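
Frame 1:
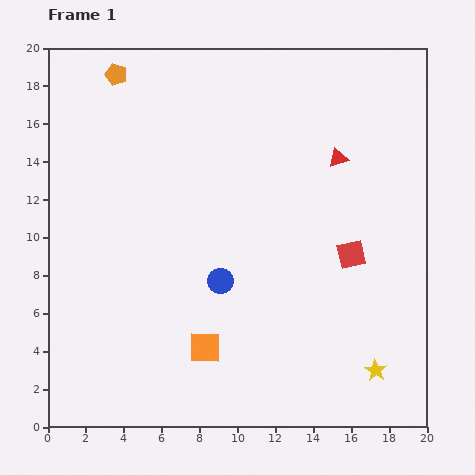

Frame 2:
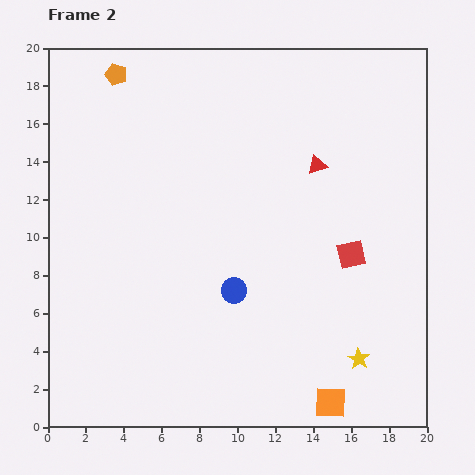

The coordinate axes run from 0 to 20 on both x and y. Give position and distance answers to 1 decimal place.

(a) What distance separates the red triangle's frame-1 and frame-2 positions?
1.2

The red triangle moved from (15.3, 14.2) to (14.2, 13.8), a distance of √(1.1² + 0.4²) ≈ 1.2.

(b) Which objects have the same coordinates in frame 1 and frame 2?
the red square, the orange pentagon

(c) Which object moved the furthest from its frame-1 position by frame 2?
the orange square

(moved 7.2; next 1.2)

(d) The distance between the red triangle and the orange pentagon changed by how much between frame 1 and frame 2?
-0.9

Distance in frame 1: 12.5. Distance in frame 2: 11.6.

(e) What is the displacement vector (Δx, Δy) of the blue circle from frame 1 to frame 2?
(0.7, -0.5)

The blue circle was at (9.1, 7.7) in frame 1 and (9.8, 7.2) in frame 2.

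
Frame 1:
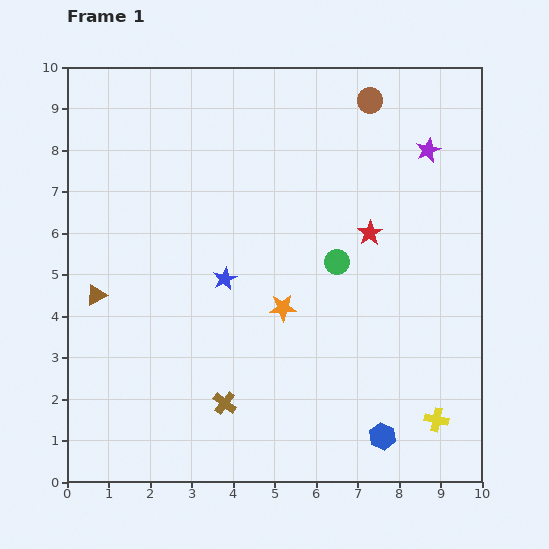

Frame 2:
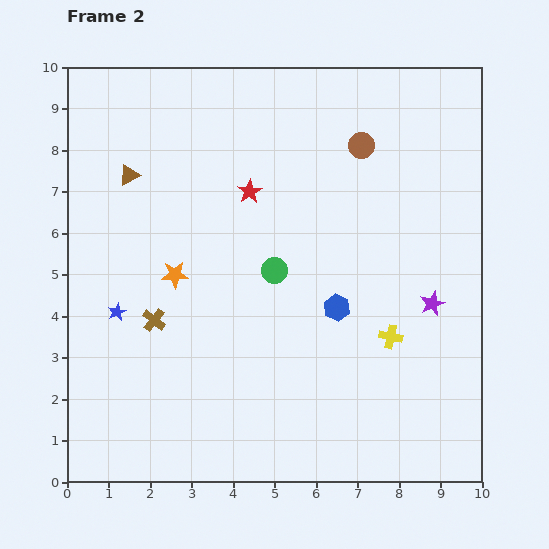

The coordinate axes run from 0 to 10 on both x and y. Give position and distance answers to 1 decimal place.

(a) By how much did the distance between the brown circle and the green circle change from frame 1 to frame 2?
-0.3

Distance in frame 1: 4.0. Distance in frame 2: 3.7.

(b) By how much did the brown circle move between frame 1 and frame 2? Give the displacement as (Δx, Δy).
(-0.2, -1.1)

The brown circle was at (7.3, 9.2) in frame 1 and (7.1, 8.1) in frame 2.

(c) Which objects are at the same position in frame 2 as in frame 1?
none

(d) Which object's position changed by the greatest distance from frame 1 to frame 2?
the purple star

(moved 3.7; next 3.3)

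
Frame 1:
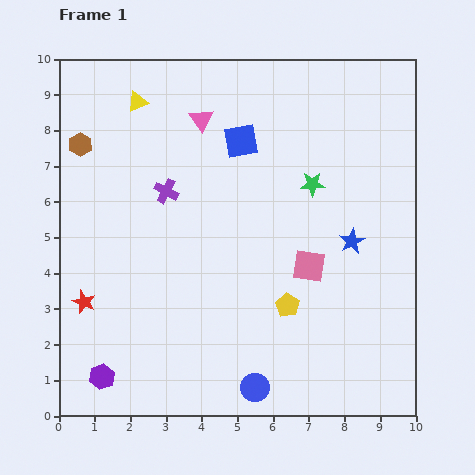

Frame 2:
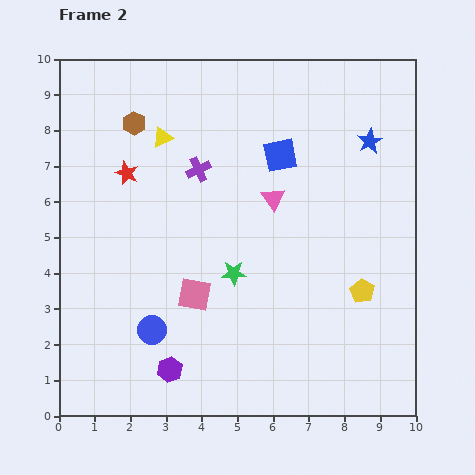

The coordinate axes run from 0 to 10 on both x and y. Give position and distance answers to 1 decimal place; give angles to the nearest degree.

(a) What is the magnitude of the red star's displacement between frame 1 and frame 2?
3.8

The red star moved from (0.7, 3.2) to (1.9, 6.8), a distance of √(1.2² + 3.6²) ≈ 3.8.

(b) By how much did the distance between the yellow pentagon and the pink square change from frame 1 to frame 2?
+3.4

Distance in frame 1: 1.3. Distance in frame 2: 4.7.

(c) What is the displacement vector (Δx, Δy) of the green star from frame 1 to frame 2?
(-2.2, -2.5)

The green star was at (7.1, 6.5) in frame 1 and (4.9, 4.0) in frame 2.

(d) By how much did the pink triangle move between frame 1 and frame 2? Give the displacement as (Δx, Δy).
(2.0, -2.2)

The pink triangle was at (4.0, 8.3) in frame 1 and (6.0, 6.1) in frame 2.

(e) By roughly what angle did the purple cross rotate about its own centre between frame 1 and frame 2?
39° clockwise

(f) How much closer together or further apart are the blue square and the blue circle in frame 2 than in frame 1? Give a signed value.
-0.8

Distance in frame 1: 6.9. Distance in frame 2: 6.1.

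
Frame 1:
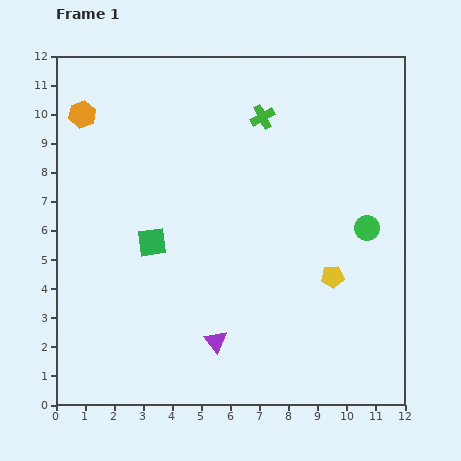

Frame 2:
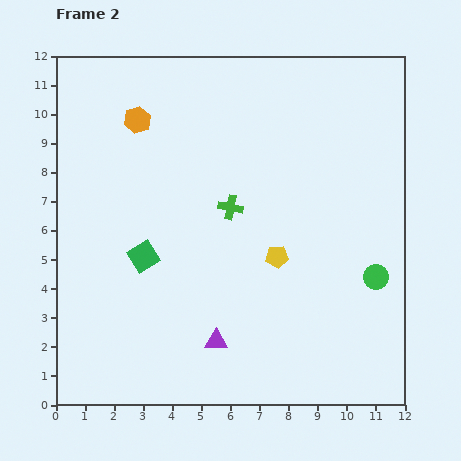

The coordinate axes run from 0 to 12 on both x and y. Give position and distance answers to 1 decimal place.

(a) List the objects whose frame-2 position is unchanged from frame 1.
the purple triangle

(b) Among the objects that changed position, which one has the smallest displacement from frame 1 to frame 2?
the green square

(moved 0.6)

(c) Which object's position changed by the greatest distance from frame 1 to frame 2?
the green cross

(moved 3.3; next 2.0)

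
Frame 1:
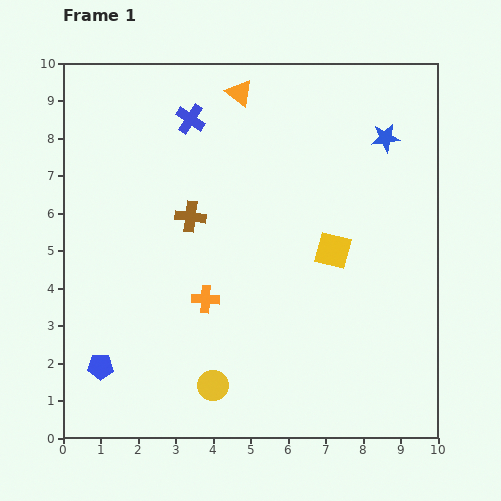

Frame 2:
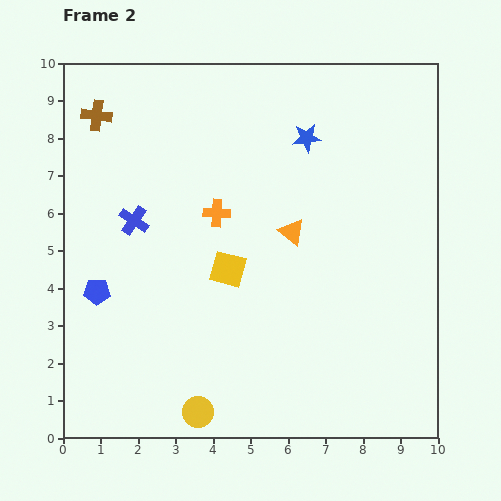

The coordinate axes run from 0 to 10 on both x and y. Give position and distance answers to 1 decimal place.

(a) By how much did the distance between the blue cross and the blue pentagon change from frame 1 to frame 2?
-4.9

Distance in frame 1: 7.0. Distance in frame 2: 2.1.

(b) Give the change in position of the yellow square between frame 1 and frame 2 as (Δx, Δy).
(-2.8, -0.5)

The yellow square was at (7.2, 5.0) in frame 1 and (4.4, 4.5) in frame 2.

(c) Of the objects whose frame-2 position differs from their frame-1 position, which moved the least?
the yellow circle

(moved 0.8)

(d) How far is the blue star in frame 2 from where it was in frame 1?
2.1

The blue star moved from (8.6, 8.0) to (6.5, 8.0), a distance of √(2.1² + 0.0²) ≈ 2.1.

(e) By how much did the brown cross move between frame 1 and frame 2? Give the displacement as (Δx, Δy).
(-2.5, 2.7)

The brown cross was at (3.4, 5.9) in frame 1 and (0.9, 8.6) in frame 2.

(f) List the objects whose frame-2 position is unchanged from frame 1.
none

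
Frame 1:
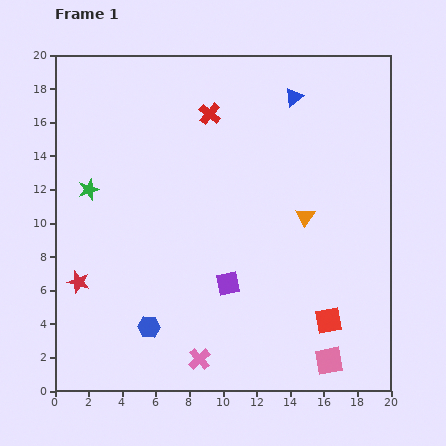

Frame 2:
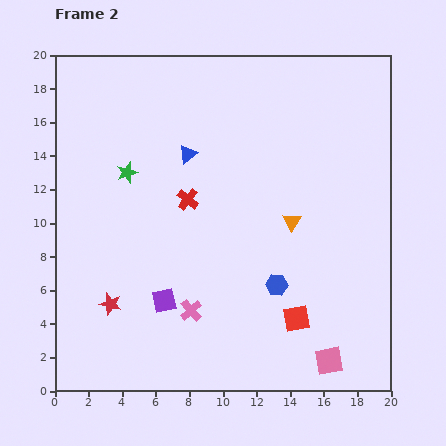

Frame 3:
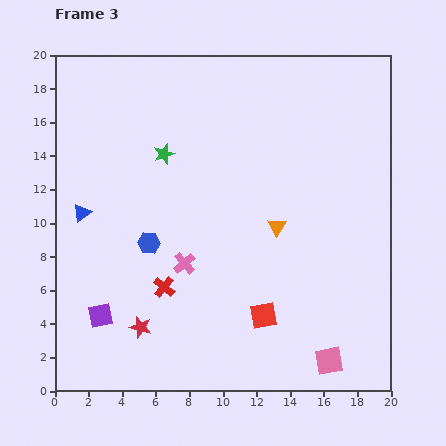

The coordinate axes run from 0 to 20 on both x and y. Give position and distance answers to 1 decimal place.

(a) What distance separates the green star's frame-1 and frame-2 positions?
2.5

The green star moved from (2.0, 12.0) to (4.3, 13.0), a distance of √(2.3² + 1.0²) ≈ 2.5.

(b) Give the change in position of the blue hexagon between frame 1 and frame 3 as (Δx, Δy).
(0.0, 5.0)

The blue hexagon was at (5.6, 3.8) in frame 1 and (5.6, 8.8) in frame 3.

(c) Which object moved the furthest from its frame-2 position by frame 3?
the blue hexagon

(moved 8.0; next 7.2)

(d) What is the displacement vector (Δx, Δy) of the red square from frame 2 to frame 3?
(-2.0, 0.2)

The red square was at (14.4, 4.3) in frame 2 and (12.4, 4.5) in frame 3.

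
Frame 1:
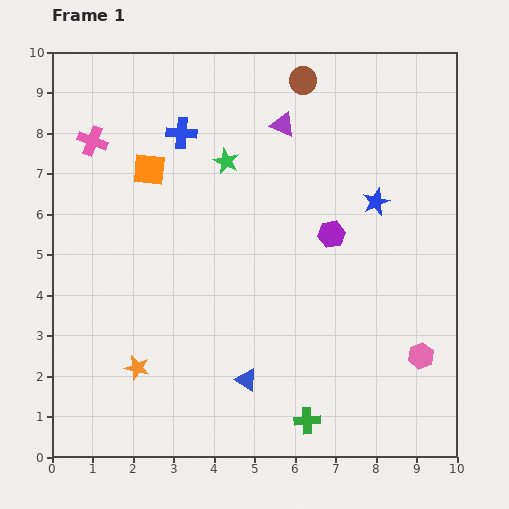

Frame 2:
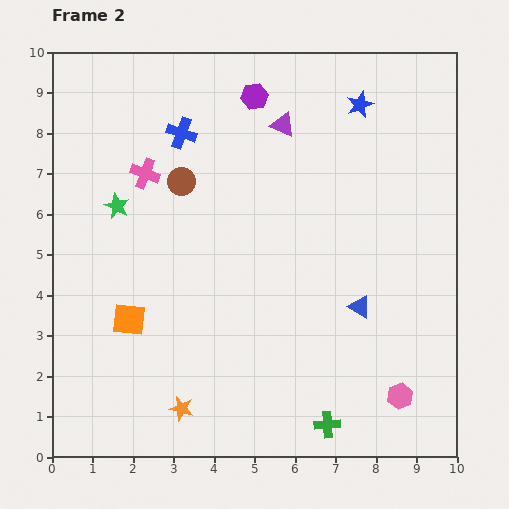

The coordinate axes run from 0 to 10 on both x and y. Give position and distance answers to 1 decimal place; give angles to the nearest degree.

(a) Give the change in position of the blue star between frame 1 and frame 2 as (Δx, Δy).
(-0.4, 2.4)

The blue star was at (8.0, 6.3) in frame 1 and (7.6, 8.7) in frame 2.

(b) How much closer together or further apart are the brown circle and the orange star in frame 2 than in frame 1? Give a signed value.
-2.6

Distance in frame 1: 8.2. Distance in frame 2: 5.6.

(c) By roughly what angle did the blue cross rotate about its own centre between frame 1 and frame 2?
15° clockwise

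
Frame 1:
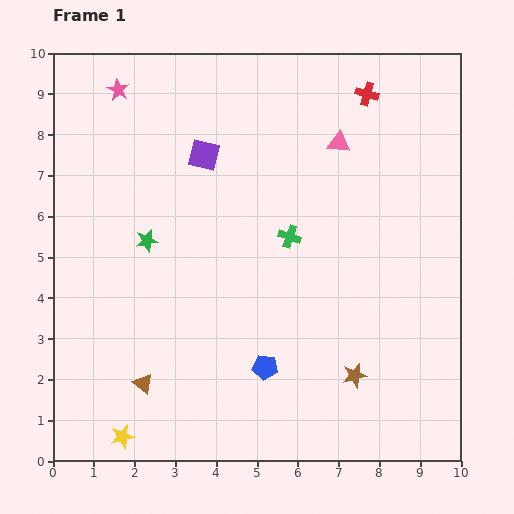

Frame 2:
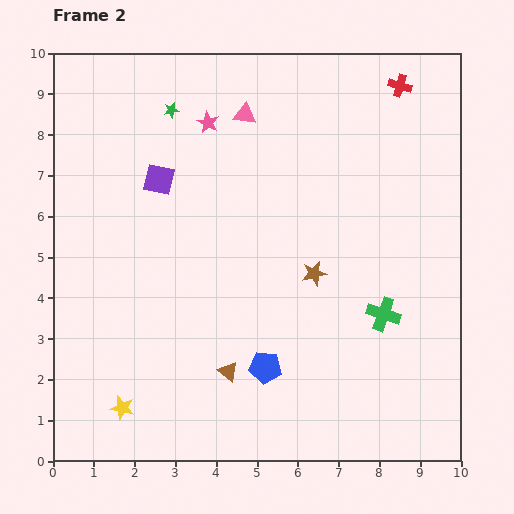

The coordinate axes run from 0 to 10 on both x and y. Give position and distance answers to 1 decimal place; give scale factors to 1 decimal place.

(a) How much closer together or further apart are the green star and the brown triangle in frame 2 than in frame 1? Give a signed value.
+3.1

Distance in frame 1: 3.5. Distance in frame 2: 6.6.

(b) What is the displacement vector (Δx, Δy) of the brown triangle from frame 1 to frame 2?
(2.1, 0.3)

The brown triangle was at (2.2, 1.9) in frame 1 and (4.3, 2.2) in frame 2.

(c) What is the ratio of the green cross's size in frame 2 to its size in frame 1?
1.5×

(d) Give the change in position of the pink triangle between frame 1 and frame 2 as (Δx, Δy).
(-2.3, 0.7)

The pink triangle was at (7.0, 7.8) in frame 1 and (4.7, 8.5) in frame 2.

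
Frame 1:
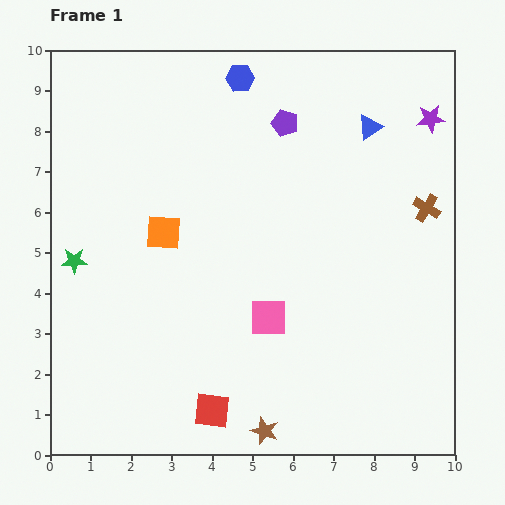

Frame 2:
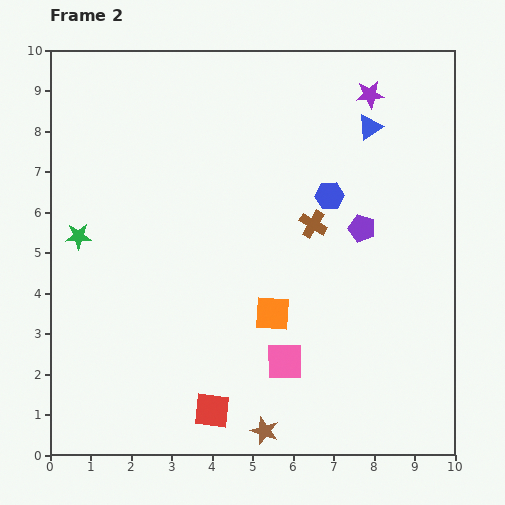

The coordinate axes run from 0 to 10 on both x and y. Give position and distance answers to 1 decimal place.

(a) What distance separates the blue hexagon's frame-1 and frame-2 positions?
3.6

The blue hexagon moved from (4.7, 9.3) to (6.9, 6.4), a distance of √(2.2² + 2.9²) ≈ 3.6.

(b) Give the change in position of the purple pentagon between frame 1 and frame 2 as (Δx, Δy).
(1.9, -2.6)

The purple pentagon was at (5.8, 8.2) in frame 1 and (7.7, 5.6) in frame 2.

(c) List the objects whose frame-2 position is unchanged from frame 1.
the brown star, the red square, the blue triangle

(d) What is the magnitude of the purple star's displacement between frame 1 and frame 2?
1.6

The purple star moved from (9.4, 8.3) to (7.9, 8.9), a distance of √(1.5² + 0.6²) ≈ 1.6.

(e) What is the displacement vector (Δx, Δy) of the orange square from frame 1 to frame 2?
(2.7, -2.0)

The orange square was at (2.8, 5.5) in frame 1 and (5.5, 3.5) in frame 2.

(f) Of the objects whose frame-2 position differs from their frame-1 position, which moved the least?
the green star

(moved 0.6)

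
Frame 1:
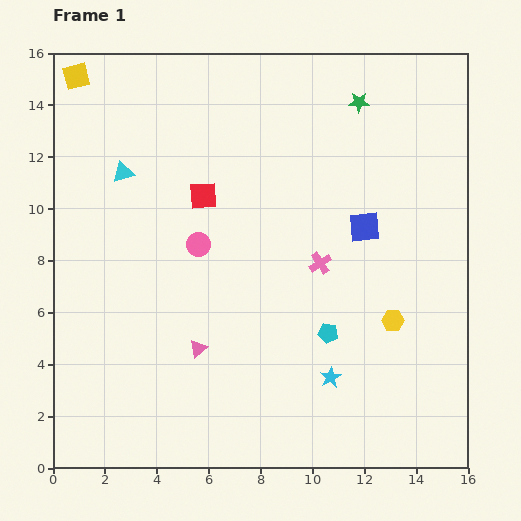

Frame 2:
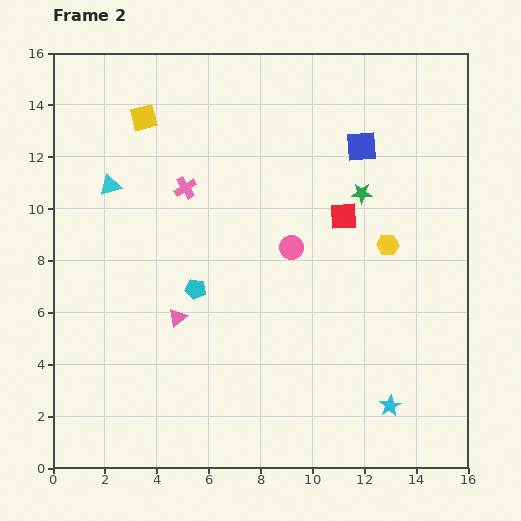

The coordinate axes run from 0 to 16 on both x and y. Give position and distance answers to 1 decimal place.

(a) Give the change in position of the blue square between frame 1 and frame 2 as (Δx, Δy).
(-0.1, 3.1)

The blue square was at (12.0, 9.3) in frame 1 and (11.9, 12.4) in frame 2.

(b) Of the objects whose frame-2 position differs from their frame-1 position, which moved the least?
the cyan triangle

(moved 0.7)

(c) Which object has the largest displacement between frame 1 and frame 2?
the pink cross

(moved 6.0; next 5.5)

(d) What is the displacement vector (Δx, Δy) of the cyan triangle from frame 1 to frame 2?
(-0.5, -0.5)

The cyan triangle was at (2.7, 11.4) in frame 1 and (2.2, 10.9) in frame 2.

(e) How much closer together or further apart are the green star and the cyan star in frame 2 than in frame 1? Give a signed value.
-2.4

Distance in frame 1: 10.7. Distance in frame 2: 8.3.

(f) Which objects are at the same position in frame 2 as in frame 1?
none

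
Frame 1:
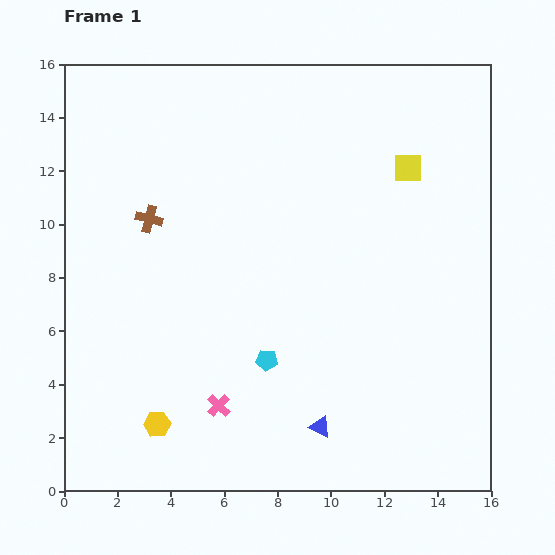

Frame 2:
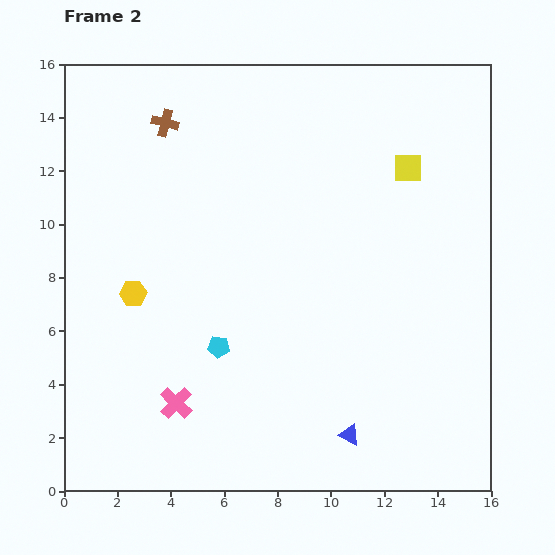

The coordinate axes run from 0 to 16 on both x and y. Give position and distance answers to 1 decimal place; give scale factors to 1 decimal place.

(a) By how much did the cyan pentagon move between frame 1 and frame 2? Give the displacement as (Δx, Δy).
(-1.8, 0.5)

The cyan pentagon was at (7.6, 4.9) in frame 1 and (5.8, 5.4) in frame 2.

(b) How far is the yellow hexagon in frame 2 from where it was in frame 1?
5.0

The yellow hexagon moved from (3.5, 2.5) to (2.6, 7.4), a distance of √(0.9² + 4.9²) ≈ 5.0.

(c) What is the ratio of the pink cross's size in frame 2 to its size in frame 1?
1.4×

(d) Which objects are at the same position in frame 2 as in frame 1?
the yellow square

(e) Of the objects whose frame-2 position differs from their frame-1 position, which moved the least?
the blue triangle

(moved 1.1)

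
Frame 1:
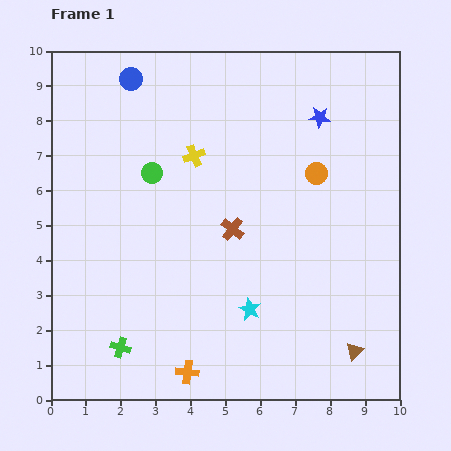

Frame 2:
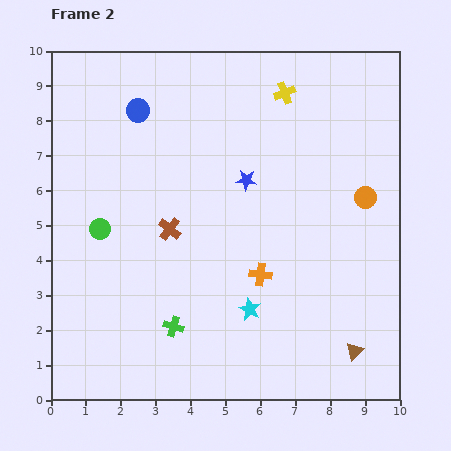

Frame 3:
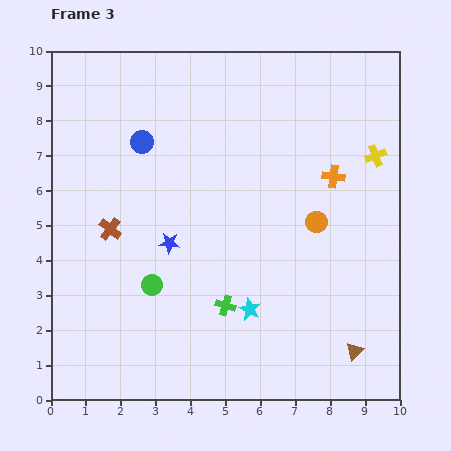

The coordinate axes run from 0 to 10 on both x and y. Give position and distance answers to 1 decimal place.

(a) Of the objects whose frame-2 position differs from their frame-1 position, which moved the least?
the blue circle

(moved 0.9)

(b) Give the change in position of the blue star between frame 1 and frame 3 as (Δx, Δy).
(-4.3, -3.6)

The blue star was at (7.7, 8.1) in frame 1 and (3.4, 4.5) in frame 3.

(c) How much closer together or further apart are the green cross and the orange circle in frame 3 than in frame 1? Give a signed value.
-4.0

Distance in frame 1: 7.5. Distance in frame 3: 3.5.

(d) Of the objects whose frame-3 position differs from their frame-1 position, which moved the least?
the orange circle

(moved 1.4)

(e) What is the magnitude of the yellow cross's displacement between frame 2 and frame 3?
3.2

The yellow cross moved from (6.7, 8.8) to (9.3, 7.0), a distance of √(2.6² + 1.8²) ≈ 3.2.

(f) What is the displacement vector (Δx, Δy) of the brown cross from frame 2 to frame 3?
(-1.7, 0.0)

The brown cross was at (3.4, 4.9) in frame 2 and (1.7, 4.9) in frame 3.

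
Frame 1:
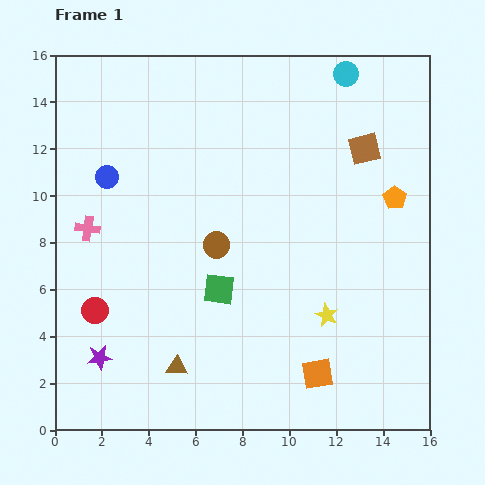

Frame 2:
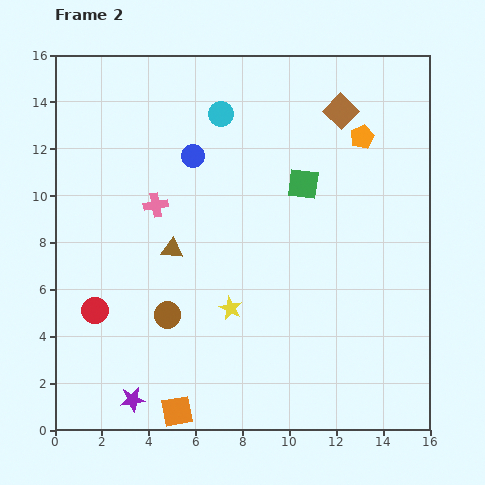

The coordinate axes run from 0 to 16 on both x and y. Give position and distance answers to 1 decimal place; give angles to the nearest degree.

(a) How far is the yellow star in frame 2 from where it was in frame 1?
4.1

The yellow star moved from (11.6, 4.9) to (7.5, 5.2), a distance of √(4.1² + 0.3²) ≈ 4.1.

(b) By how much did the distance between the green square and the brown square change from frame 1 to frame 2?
-5.1

Distance in frame 1: 8.6. Distance in frame 2: 3.5.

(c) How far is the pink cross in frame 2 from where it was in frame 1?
3.1

The pink cross moved from (1.4, 8.6) to (4.3, 9.6), a distance of √(2.9² + 1.0²) ≈ 3.1.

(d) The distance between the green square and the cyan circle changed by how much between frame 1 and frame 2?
-6.1

Distance in frame 1: 10.7. Distance in frame 2: 4.6.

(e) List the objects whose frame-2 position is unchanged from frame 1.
the red circle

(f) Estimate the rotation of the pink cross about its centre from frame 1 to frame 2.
19° counter-clockwise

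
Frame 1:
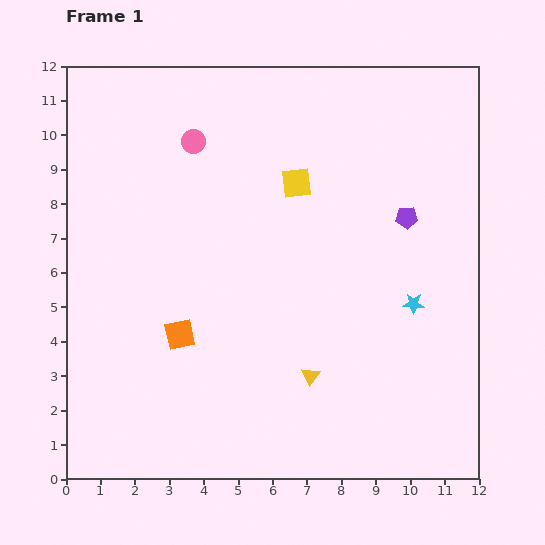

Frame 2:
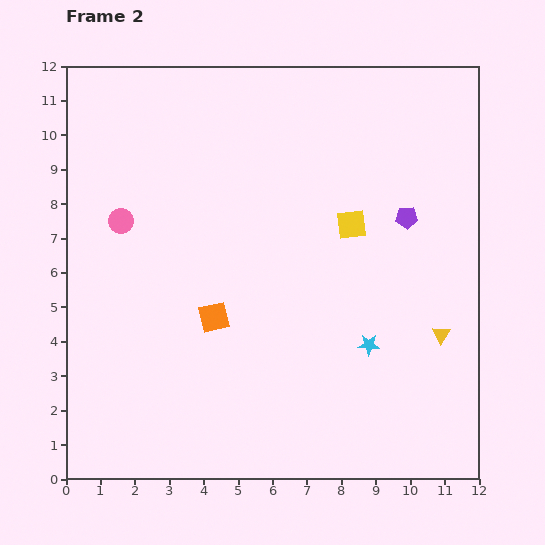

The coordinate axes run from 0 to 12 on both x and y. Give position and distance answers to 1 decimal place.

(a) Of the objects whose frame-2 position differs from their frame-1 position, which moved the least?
the orange square

(moved 1.1)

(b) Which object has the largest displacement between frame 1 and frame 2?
the yellow triangle

(moved 4.0; next 3.1)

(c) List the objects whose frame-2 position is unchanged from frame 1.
the purple pentagon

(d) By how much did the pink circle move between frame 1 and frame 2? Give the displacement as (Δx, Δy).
(-2.1, -2.3)

The pink circle was at (3.7, 9.8) in frame 1 and (1.6, 7.5) in frame 2.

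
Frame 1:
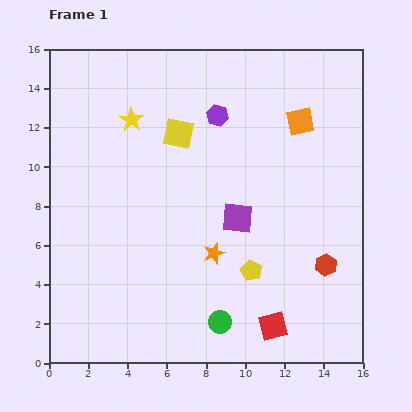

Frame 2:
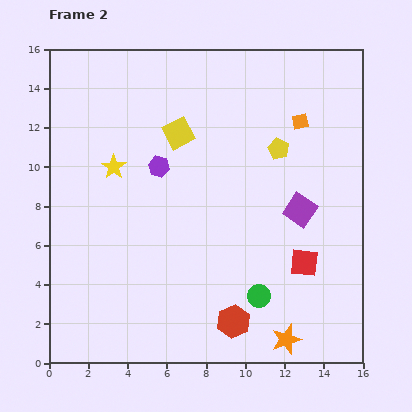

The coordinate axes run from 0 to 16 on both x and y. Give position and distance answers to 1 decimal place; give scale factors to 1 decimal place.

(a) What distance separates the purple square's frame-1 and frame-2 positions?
3.2

The purple square moved from (9.6, 7.4) to (12.8, 7.8), a distance of √(3.2² + 0.4²) ≈ 3.2.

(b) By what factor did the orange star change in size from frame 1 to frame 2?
1.4×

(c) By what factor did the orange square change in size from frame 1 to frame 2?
0.6×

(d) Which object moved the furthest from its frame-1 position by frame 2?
the yellow pentagon

(moved 6.4; next 5.7)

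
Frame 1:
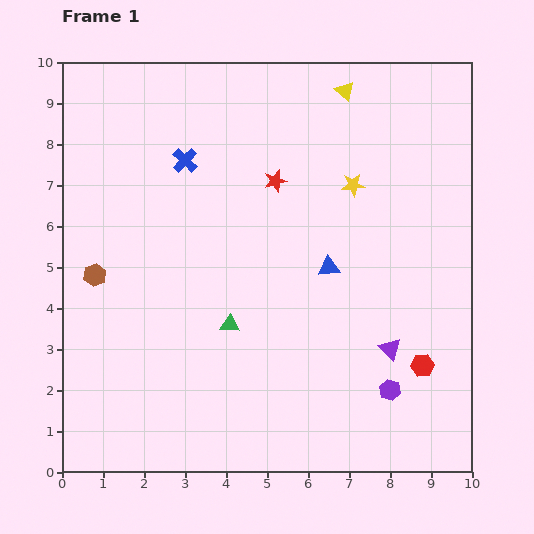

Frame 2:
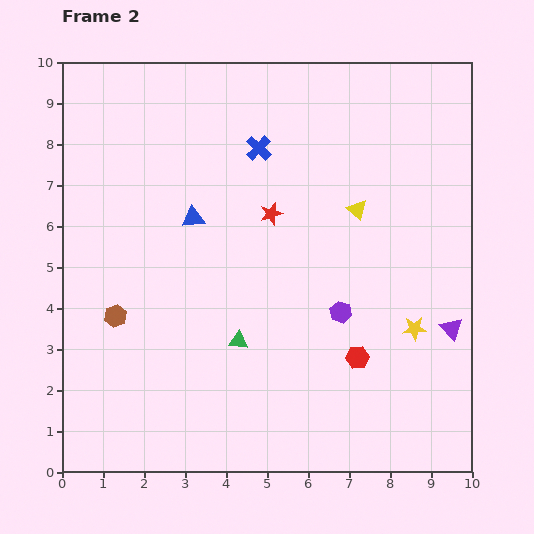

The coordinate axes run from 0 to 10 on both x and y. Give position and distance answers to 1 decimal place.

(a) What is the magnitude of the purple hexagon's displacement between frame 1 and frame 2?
2.2

The purple hexagon moved from (8.0, 2.0) to (6.8, 3.9), a distance of √(1.2² + 1.9²) ≈ 2.2.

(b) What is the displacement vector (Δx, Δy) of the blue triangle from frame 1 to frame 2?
(-3.3, 1.2)

The blue triangle was at (6.5, 5.0) in frame 1 and (3.2, 6.2) in frame 2.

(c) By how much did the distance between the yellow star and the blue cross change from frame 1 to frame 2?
+1.7

Distance in frame 1: 4.1. Distance in frame 2: 5.8.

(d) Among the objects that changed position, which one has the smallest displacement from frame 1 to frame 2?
the green triangle

(moved 0.4)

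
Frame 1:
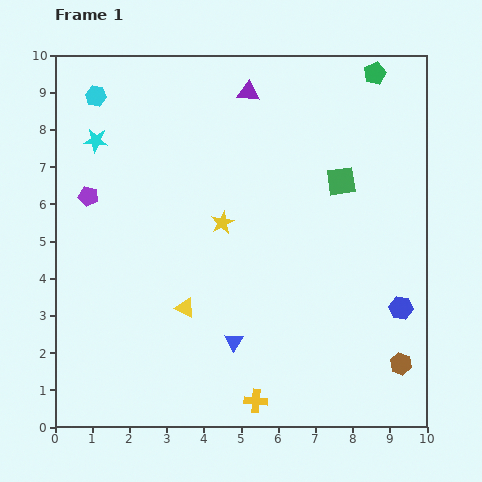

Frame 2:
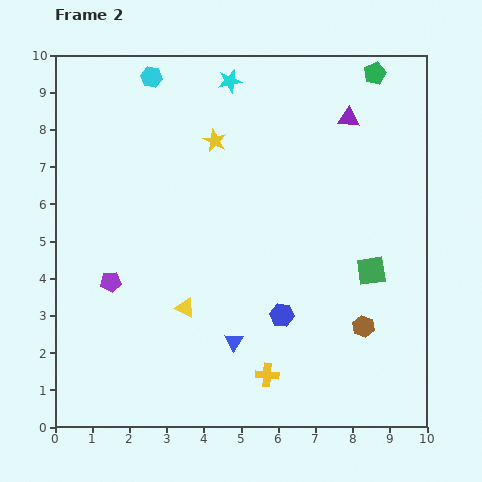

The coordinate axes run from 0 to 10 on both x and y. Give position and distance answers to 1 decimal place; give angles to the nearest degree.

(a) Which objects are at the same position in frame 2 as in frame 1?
the green pentagon, the yellow triangle, the blue triangle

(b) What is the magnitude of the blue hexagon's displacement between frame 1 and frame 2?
3.2

The blue hexagon moved from (9.3, 3.2) to (6.1, 3.0), a distance of √(3.2² + 0.2²) ≈ 3.2.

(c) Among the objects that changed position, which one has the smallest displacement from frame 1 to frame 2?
the yellow cross

(moved 0.8)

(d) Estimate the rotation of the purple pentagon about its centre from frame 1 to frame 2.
19° counter-clockwise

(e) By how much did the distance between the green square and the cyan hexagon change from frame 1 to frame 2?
+0.9

Distance in frame 1: 7.0. Distance in frame 2: 7.9.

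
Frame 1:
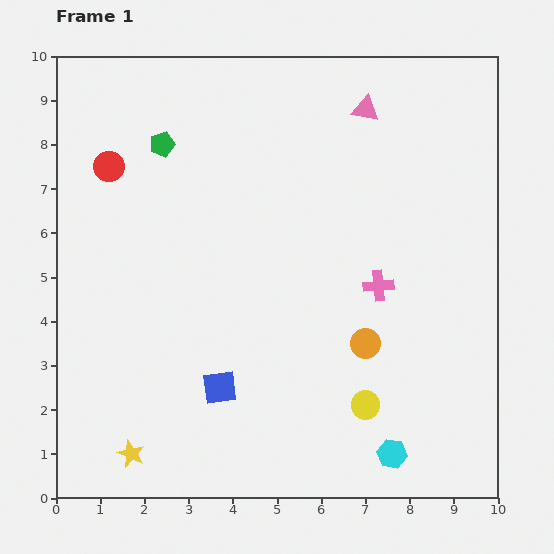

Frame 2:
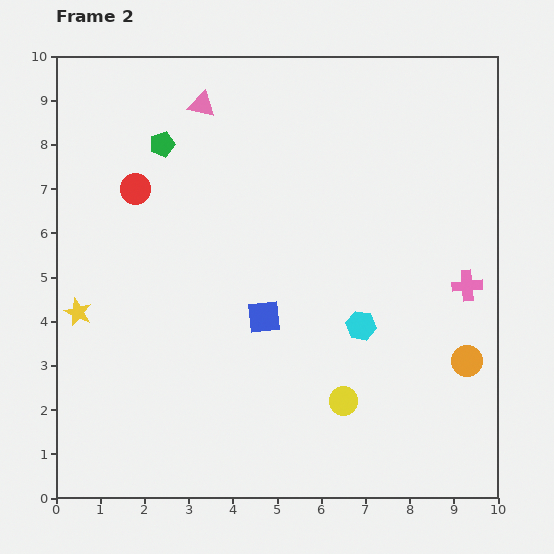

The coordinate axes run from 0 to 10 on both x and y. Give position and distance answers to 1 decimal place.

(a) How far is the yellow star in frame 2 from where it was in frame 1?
3.4

The yellow star moved from (1.7, 1.0) to (0.5, 4.2), a distance of √(1.2² + 3.2²) ≈ 3.4.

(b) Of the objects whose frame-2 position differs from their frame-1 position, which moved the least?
the yellow circle

(moved 0.5)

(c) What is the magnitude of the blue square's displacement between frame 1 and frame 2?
1.9

The blue square moved from (3.7, 2.5) to (4.7, 4.1), a distance of √(1.0² + 1.6²) ≈ 1.9.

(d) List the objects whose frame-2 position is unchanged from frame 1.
the green pentagon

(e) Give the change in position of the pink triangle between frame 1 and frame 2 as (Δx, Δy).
(-3.7, 0.1)

The pink triangle was at (7.0, 8.8) in frame 1 and (3.3, 8.9) in frame 2.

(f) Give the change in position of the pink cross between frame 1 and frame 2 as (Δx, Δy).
(2.0, 0.0)

The pink cross was at (7.3, 4.8) in frame 1 and (9.3, 4.8) in frame 2.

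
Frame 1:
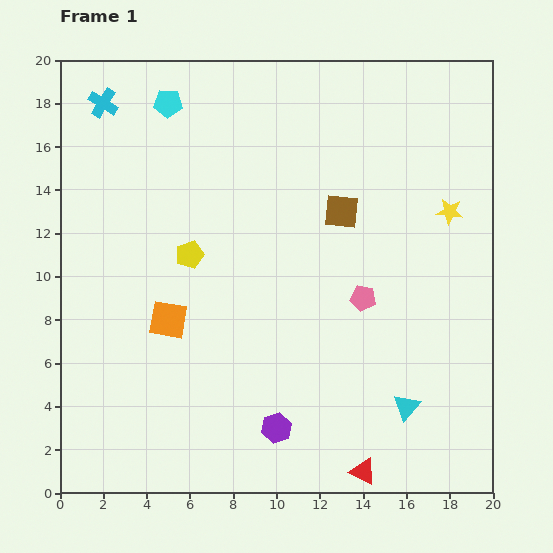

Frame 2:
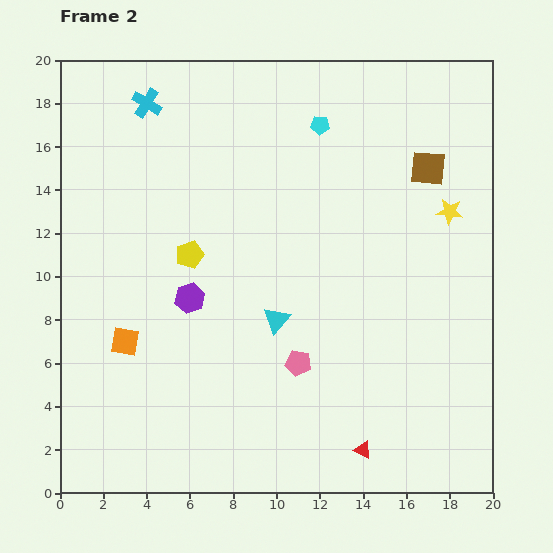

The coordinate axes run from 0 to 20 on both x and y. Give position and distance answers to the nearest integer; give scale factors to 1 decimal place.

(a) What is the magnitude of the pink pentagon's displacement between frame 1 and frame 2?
4

The pink pentagon moved from (14, 9) to (11, 6), a distance of √(3² + 3²) ≈ 4.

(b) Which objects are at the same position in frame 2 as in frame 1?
the yellow pentagon, the yellow star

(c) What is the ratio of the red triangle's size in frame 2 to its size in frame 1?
0.7×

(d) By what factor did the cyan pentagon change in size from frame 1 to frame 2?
0.7×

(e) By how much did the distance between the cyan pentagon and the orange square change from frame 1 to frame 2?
+3

Distance in frame 1: 10. Distance in frame 2: 13.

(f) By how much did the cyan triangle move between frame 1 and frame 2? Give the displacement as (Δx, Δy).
(-6, 4)

The cyan triangle was at (16, 4) in frame 1 and (10, 8) in frame 2.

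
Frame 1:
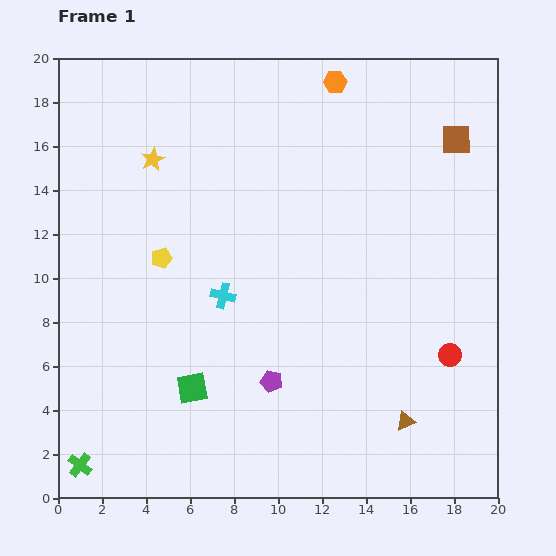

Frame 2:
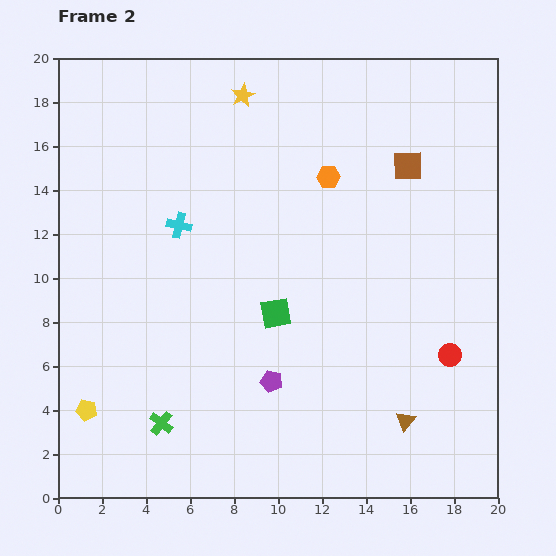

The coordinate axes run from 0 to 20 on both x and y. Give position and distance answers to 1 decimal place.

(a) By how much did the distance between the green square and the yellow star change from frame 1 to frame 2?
-0.6

Distance in frame 1: 10.6. Distance in frame 2: 10.0.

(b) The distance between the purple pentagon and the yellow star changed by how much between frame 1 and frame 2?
+1.6

Distance in frame 1: 11.5. Distance in frame 2: 13.1.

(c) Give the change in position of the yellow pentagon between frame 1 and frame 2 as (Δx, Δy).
(-3.4, -6.9)

The yellow pentagon was at (4.7, 10.9) in frame 1 and (1.3, 4.0) in frame 2.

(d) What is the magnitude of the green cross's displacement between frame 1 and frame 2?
4.2

The green cross moved from (1.0, 1.5) to (4.7, 3.4), a distance of √(3.7² + 1.9²) ≈ 4.2.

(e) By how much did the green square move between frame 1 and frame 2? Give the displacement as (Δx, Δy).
(3.8, 3.4)

The green square was at (6.1, 5.0) in frame 1 and (9.9, 8.4) in frame 2.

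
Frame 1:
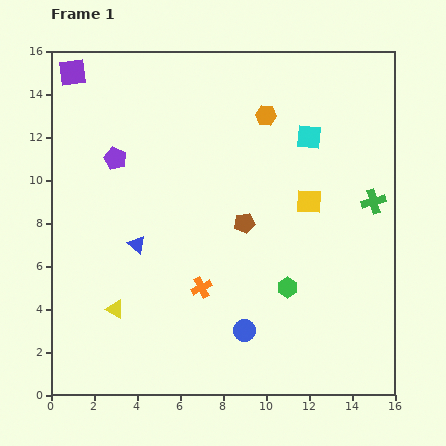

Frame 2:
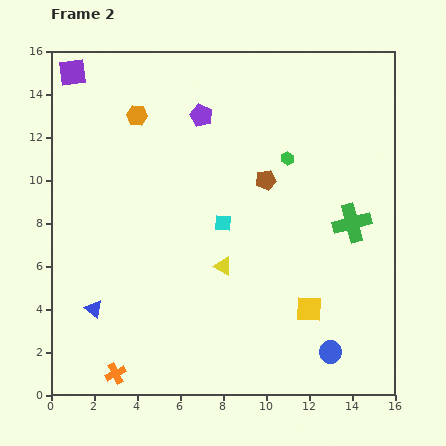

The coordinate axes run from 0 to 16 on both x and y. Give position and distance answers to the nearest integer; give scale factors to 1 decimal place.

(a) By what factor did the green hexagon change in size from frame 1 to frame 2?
0.6×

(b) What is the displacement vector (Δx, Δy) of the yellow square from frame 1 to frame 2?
(0, -5)

The yellow square was at (12, 9) in frame 1 and (12, 4) in frame 2.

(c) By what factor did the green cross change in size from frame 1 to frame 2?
1.6×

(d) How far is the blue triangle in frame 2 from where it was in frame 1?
4

The blue triangle moved from (4, 7) to (2, 4), a distance of √(2² + 3²) ≈ 4.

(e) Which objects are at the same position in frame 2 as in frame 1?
the purple square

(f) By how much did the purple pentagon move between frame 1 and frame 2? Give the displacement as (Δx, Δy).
(4, 2)

The purple pentagon was at (3, 11) in frame 1 and (7, 13) in frame 2.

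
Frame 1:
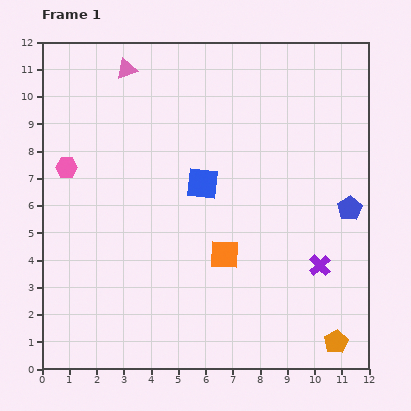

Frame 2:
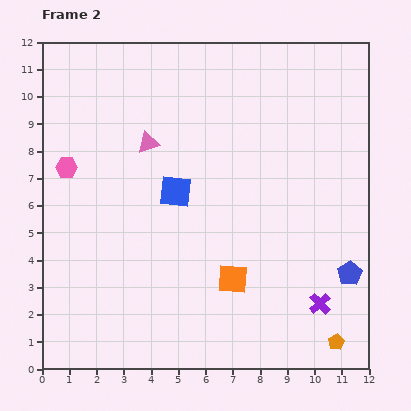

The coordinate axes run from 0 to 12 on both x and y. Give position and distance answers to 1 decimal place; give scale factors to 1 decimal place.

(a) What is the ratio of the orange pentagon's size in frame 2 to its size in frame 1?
0.7×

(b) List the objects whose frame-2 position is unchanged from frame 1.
the orange pentagon, the pink hexagon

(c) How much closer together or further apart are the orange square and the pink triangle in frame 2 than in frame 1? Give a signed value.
-1.8

Distance in frame 1: 7.7. Distance in frame 2: 5.9.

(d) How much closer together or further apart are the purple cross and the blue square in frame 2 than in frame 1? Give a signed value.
+1.5

Distance in frame 1: 5.2. Distance in frame 2: 6.7.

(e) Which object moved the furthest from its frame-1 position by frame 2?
the pink triangle

(moved 2.8; next 2.4)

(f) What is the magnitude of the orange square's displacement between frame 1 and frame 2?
0.9

The orange square moved from (6.7, 4.2) to (7.0, 3.3), a distance of √(0.3² + 0.9²) ≈ 0.9.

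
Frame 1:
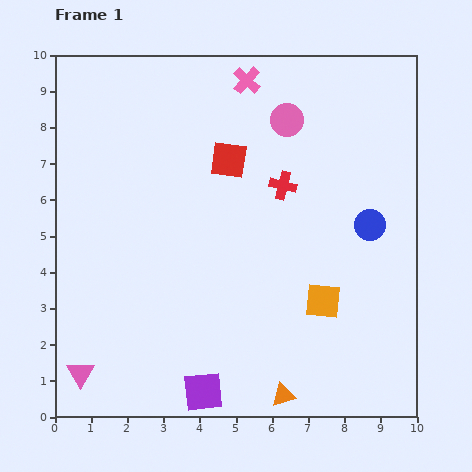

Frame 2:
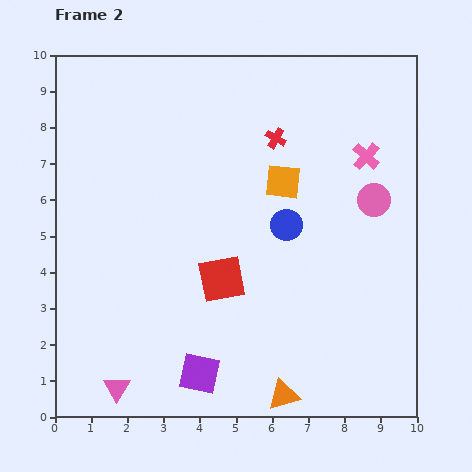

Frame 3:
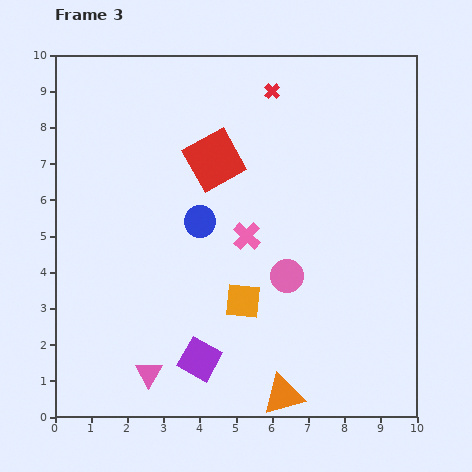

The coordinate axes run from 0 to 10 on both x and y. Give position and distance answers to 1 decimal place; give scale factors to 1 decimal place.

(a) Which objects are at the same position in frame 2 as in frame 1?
the orange triangle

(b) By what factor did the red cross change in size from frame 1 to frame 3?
0.6×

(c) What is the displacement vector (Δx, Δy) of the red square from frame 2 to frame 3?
(-0.2, 3.3)

The red square was at (4.6, 3.8) in frame 2 and (4.4, 7.1) in frame 3.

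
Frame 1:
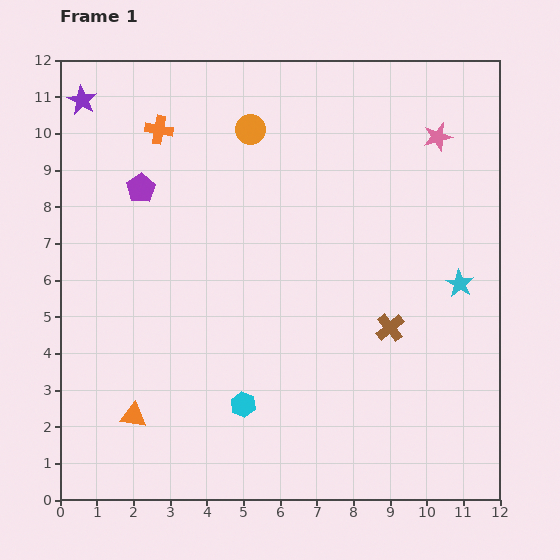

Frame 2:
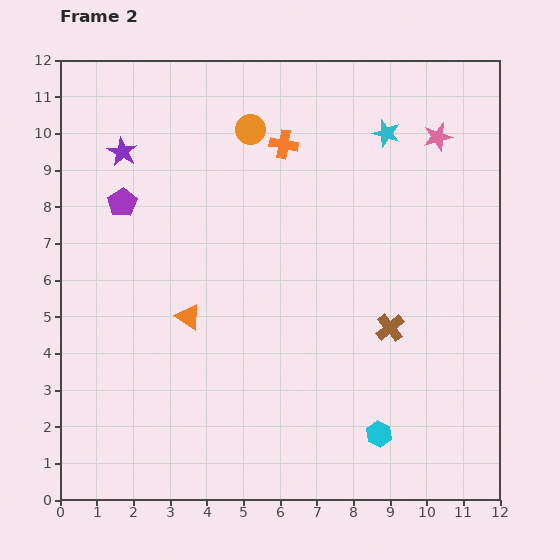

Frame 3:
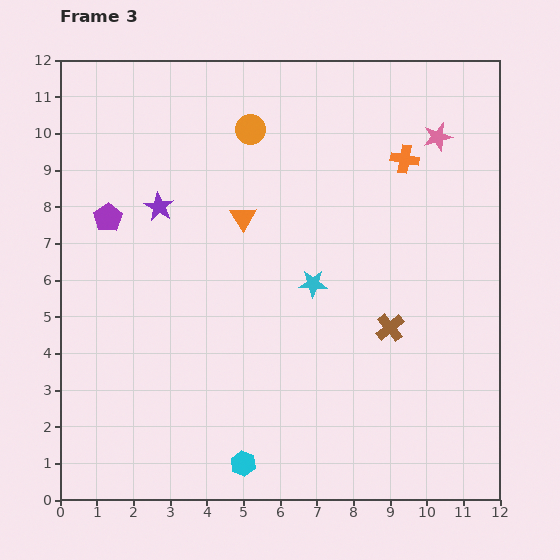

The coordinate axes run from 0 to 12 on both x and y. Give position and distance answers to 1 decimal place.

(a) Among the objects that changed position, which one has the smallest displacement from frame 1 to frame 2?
the purple pentagon

(moved 0.6)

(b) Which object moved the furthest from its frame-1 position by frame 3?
the orange cross

(moved 6.7; next 6.2)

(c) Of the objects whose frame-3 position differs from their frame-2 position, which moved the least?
the purple pentagon

(moved 0.6)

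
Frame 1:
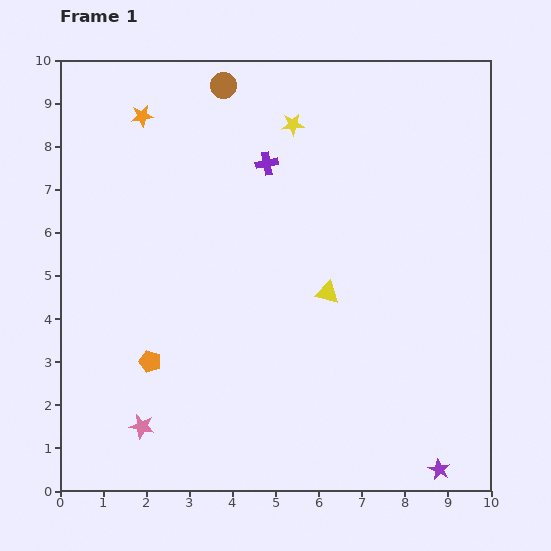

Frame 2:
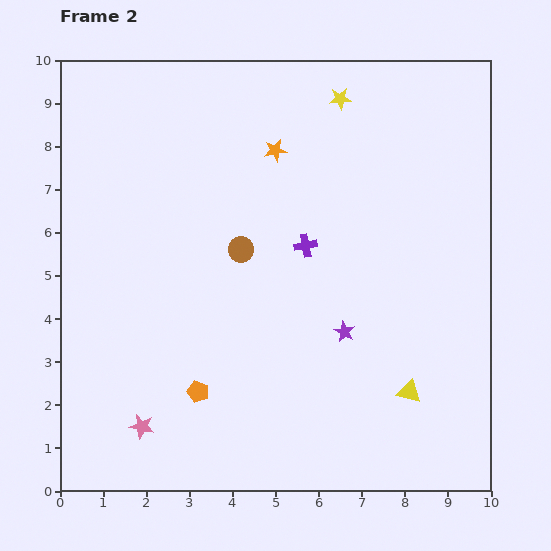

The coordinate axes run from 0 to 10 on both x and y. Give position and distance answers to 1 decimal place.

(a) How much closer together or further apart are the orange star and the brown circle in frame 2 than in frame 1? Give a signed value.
+0.4

Distance in frame 1: 2.0. Distance in frame 2: 2.4.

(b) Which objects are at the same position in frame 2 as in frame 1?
the pink star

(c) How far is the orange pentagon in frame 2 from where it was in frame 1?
1.3

The orange pentagon moved from (2.1, 3.0) to (3.2, 2.3), a distance of √(1.1² + 0.7²) ≈ 1.3.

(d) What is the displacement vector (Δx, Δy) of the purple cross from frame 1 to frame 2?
(0.9, -1.9)

The purple cross was at (4.8, 7.6) in frame 1 and (5.7, 5.7) in frame 2.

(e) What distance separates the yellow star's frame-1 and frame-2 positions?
1.3

The yellow star moved from (5.4, 8.5) to (6.5, 9.1), a distance of √(1.1² + 0.6²) ≈ 1.3.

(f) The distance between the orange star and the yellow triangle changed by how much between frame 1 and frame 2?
+0.5

Distance in frame 1: 5.9. Distance in frame 2: 6.4.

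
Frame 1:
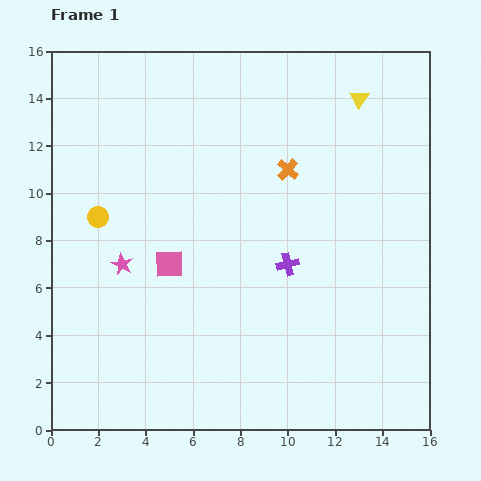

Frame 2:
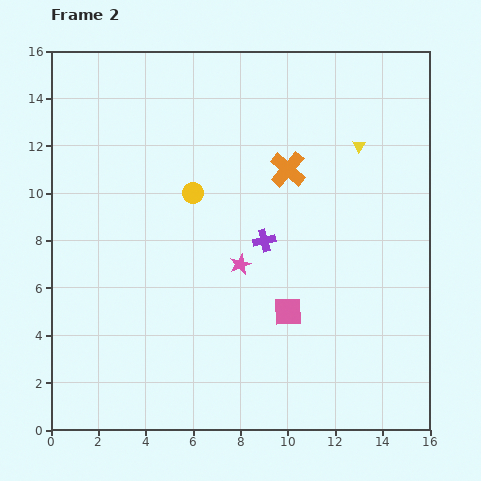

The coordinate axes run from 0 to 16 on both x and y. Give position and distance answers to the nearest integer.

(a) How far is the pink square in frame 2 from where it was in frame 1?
5

The pink square moved from (5, 7) to (10, 5), a distance of √(5² + 2²) ≈ 5.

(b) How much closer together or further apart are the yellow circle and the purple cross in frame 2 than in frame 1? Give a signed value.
-4

Distance in frame 1: 8. Distance in frame 2: 4.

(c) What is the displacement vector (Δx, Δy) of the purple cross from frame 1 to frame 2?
(-1, 1)

The purple cross was at (10, 7) in frame 1 and (9, 8) in frame 2.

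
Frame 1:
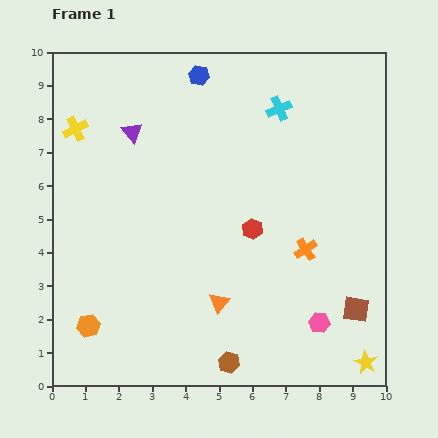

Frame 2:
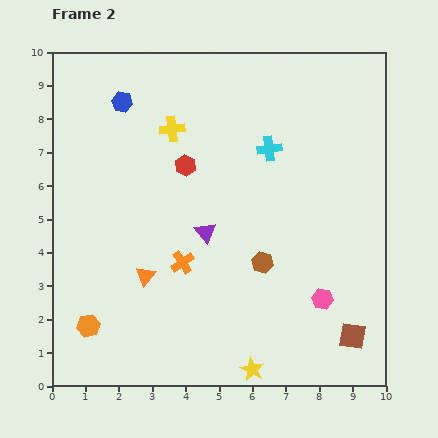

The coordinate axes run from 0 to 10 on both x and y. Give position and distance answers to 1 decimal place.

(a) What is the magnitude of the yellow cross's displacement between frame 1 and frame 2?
2.9

The yellow cross moved from (0.7, 7.7) to (3.6, 7.7), a distance of √(2.9² + 0.0²) ≈ 2.9.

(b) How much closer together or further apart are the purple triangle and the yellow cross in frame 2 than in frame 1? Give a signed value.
+1.6

Distance in frame 1: 1.7. Distance in frame 2: 3.3.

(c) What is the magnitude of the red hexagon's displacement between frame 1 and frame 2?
2.8

The red hexagon moved from (6.0, 4.7) to (4.0, 6.6), a distance of √(2.0² + 1.9²) ≈ 2.8.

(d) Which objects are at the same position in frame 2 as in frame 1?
the orange hexagon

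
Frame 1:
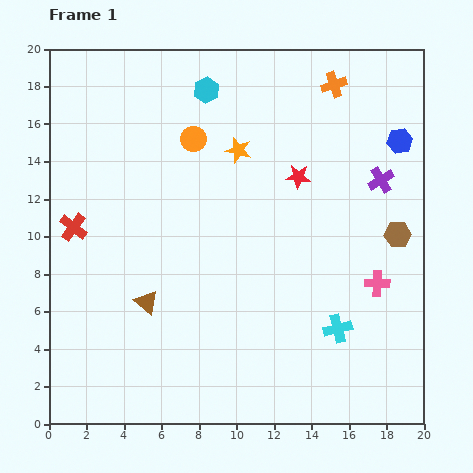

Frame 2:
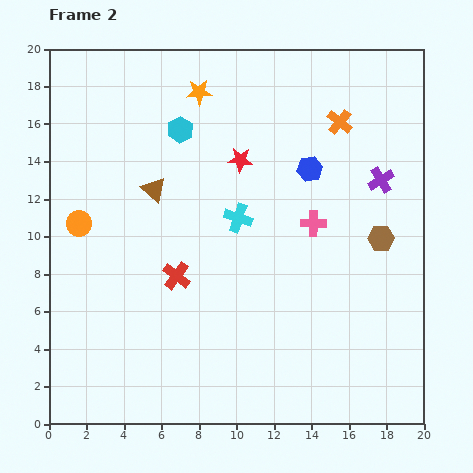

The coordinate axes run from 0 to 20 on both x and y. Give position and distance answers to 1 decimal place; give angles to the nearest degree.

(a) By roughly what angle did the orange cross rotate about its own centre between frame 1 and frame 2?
32° counter-clockwise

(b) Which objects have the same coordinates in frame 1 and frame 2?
the purple cross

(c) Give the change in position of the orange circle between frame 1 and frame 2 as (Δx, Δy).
(-6.1, -4.5)

The orange circle was at (7.7, 15.2) in frame 1 and (1.6, 10.7) in frame 2.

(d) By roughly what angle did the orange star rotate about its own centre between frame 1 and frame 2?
18° counter-clockwise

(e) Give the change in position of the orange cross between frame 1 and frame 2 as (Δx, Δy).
(0.3, -2.0)

The orange cross was at (15.2, 18.1) in frame 1 and (15.5, 16.1) in frame 2.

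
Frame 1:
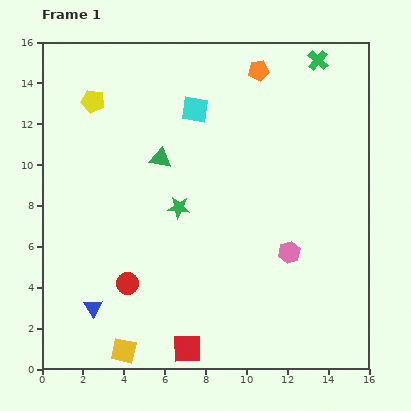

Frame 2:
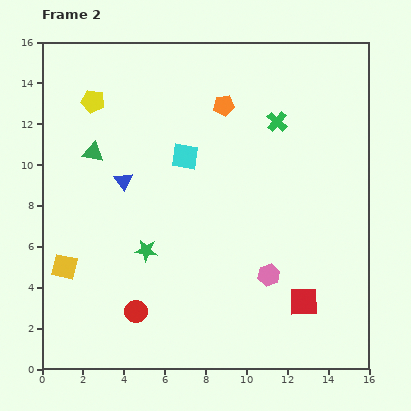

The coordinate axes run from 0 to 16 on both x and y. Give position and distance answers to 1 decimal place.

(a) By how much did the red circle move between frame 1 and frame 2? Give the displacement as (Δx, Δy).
(0.4, -1.4)

The red circle was at (4.2, 4.2) in frame 1 and (4.6, 2.8) in frame 2.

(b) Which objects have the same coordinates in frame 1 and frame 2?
the yellow pentagon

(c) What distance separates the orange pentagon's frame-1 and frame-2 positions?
2.4

The orange pentagon moved from (10.6, 14.6) to (8.9, 12.9), a distance of √(1.7² + 1.7²) ≈ 2.4.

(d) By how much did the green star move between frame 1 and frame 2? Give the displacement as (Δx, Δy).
(-1.6, -2.1)

The green star was at (6.7, 7.9) in frame 1 and (5.1, 5.8) in frame 2.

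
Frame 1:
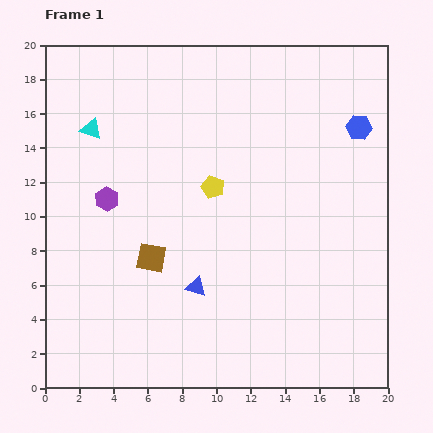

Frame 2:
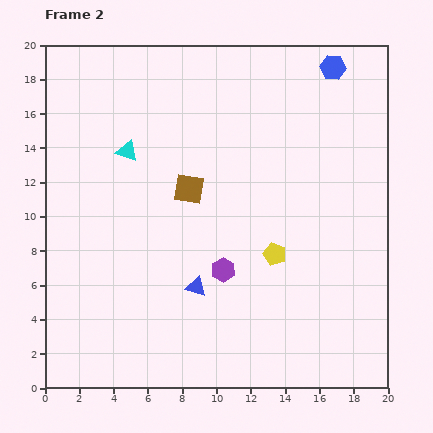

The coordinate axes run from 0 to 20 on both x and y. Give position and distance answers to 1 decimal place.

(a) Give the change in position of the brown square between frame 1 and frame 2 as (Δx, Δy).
(2.2, 4.0)

The brown square was at (6.2, 7.6) in frame 1 and (8.4, 11.6) in frame 2.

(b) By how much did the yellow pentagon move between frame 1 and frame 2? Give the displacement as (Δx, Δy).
(3.6, -3.9)

The yellow pentagon was at (9.8, 11.7) in frame 1 and (13.4, 7.8) in frame 2.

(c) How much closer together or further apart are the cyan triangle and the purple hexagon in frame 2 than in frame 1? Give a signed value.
+4.7

Distance in frame 1: 4.2. Distance in frame 2: 8.9.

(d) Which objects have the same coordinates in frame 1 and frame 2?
the blue triangle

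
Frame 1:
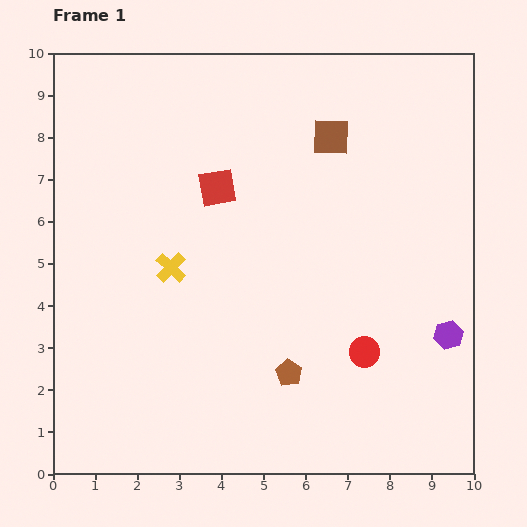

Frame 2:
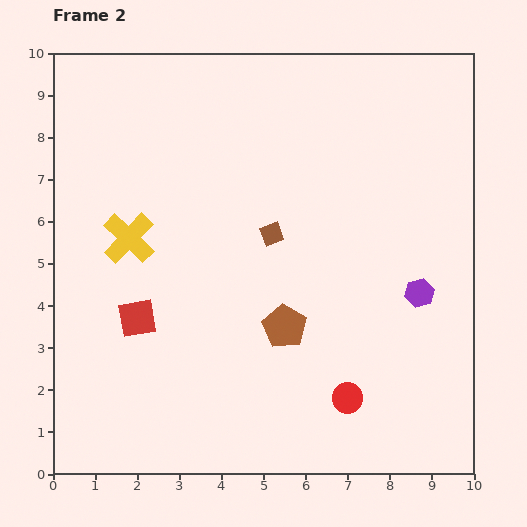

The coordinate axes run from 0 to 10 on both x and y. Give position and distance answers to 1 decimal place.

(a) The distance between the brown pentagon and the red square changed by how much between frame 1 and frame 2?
-1.2

Distance in frame 1: 4.7. Distance in frame 2: 3.5.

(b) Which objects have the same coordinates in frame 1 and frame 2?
none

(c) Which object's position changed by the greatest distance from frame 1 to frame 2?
the red square

(moved 3.6; next 2.7)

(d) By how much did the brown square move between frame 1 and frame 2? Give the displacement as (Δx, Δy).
(-1.4, -2.3)

The brown square was at (6.6, 8.0) in frame 1 and (5.2, 5.7) in frame 2.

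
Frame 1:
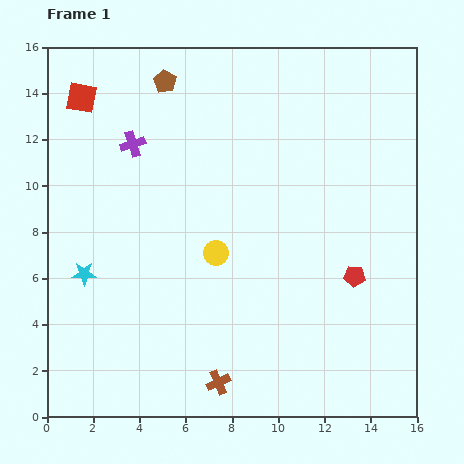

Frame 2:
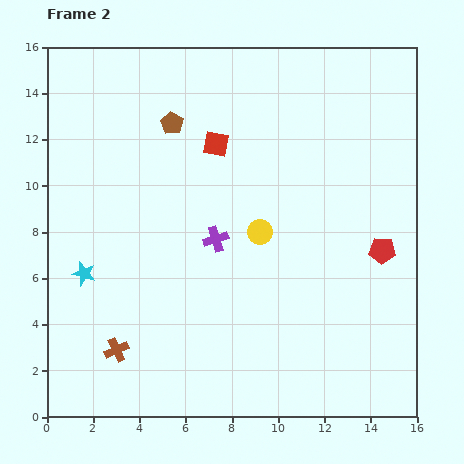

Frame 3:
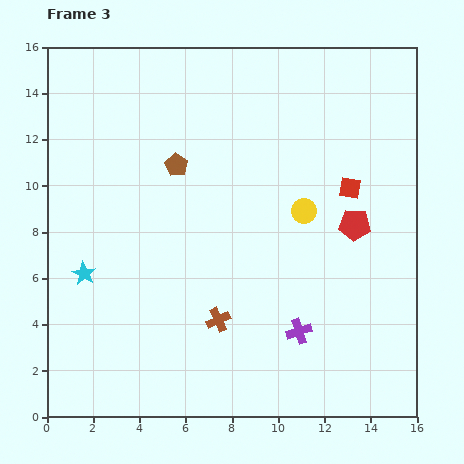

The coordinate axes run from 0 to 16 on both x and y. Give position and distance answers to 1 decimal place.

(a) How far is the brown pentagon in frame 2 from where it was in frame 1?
1.8

The brown pentagon moved from (5.1, 14.5) to (5.4, 12.7), a distance of √(0.3² + 1.8²) ≈ 1.8.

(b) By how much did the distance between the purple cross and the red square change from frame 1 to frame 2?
+1.1

Distance in frame 1: 3.0. Distance in frame 2: 4.1.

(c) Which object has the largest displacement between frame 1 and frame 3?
the red square

(moved 12.2; next 10.8)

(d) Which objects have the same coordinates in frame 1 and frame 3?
the cyan star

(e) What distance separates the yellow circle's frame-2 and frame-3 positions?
2.1

The yellow circle moved from (9.2, 8.0) to (11.1, 8.9), a distance of √(1.9² + 0.9²) ≈ 2.1.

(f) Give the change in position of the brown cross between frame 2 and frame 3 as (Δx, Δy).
(4.4, 1.3)

The brown cross was at (3.0, 2.9) in frame 2 and (7.4, 4.2) in frame 3.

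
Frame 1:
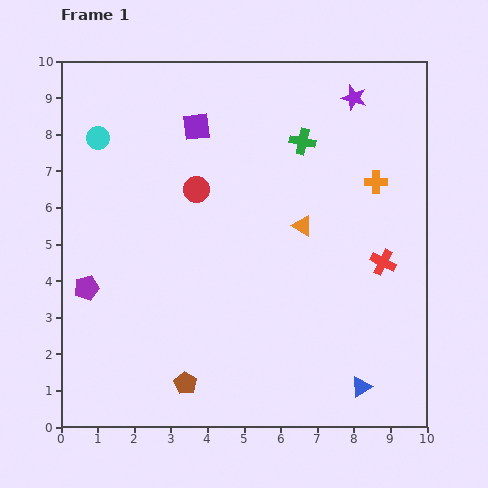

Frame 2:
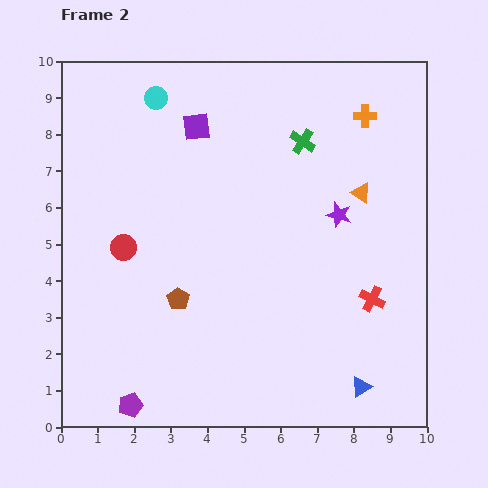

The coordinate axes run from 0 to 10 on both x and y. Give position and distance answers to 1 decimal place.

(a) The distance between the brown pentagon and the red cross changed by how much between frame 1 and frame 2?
-1.0

Distance in frame 1: 6.3. Distance in frame 2: 5.3.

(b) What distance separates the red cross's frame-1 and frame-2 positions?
1.0

The red cross moved from (8.8, 4.5) to (8.5, 3.5), a distance of √(0.3² + 1.0²) ≈ 1.0.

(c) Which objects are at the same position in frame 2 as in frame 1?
the green cross, the purple square, the blue triangle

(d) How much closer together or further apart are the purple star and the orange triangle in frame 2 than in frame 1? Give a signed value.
-3.0

Distance in frame 1: 3.8. Distance in frame 2: 0.8.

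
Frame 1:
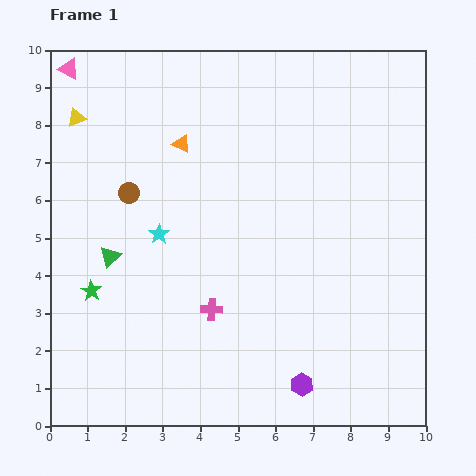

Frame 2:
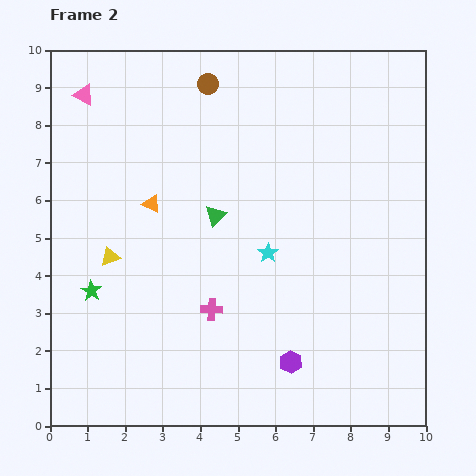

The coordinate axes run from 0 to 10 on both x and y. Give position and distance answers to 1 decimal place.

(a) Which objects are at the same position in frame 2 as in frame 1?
the pink cross, the green star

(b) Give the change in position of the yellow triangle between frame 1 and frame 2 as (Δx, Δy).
(0.9, -3.7)

The yellow triangle was at (0.7, 8.2) in frame 1 and (1.6, 4.5) in frame 2.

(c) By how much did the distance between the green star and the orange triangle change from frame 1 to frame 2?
-1.8

Distance in frame 1: 4.6. Distance in frame 2: 2.8.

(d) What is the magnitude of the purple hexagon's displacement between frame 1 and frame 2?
0.7

The purple hexagon moved from (6.7, 1.1) to (6.4, 1.7), a distance of √(0.3² + 0.6²) ≈ 0.7.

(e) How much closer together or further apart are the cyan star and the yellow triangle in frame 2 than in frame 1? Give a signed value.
+0.4

Distance in frame 1: 3.8. Distance in frame 2: 4.2.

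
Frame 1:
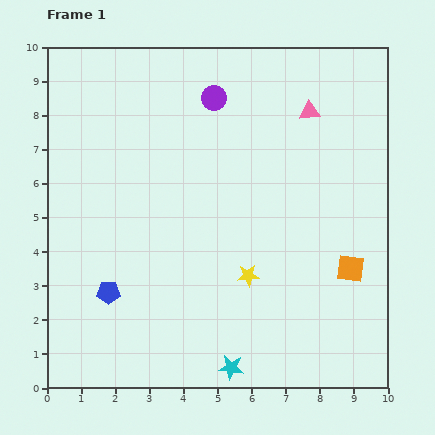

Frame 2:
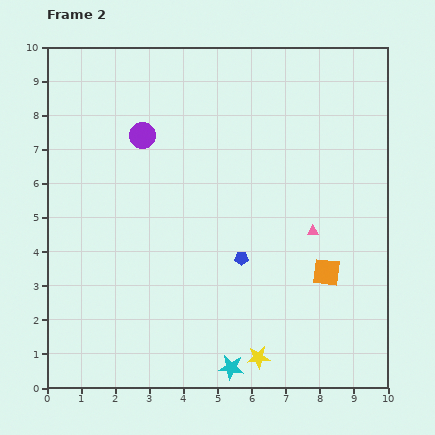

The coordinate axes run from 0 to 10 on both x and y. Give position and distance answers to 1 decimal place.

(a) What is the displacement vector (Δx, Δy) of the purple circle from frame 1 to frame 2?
(-2.1, -1.1)

The purple circle was at (4.9, 8.5) in frame 1 and (2.8, 7.4) in frame 2.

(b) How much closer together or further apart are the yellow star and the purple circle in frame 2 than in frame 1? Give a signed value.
+2.0

Distance in frame 1: 5.3. Distance in frame 2: 7.3.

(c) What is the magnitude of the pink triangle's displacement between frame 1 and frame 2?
3.5

The pink triangle moved from (7.7, 8.1) to (7.8, 4.6), a distance of √(0.1² + 3.5²) ≈ 3.5.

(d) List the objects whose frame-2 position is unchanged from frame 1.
the cyan star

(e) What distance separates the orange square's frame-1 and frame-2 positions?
0.7

The orange square moved from (8.9, 3.5) to (8.2, 3.4), a distance of √(0.7² + 0.1²) ≈ 0.7.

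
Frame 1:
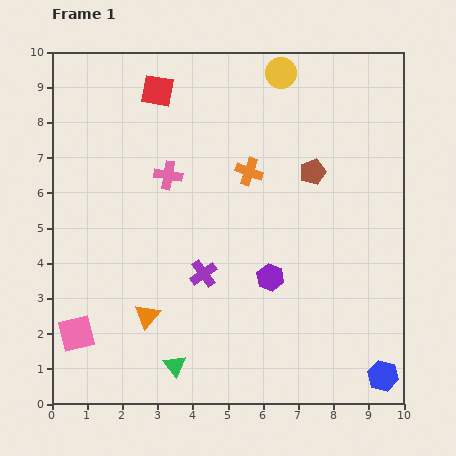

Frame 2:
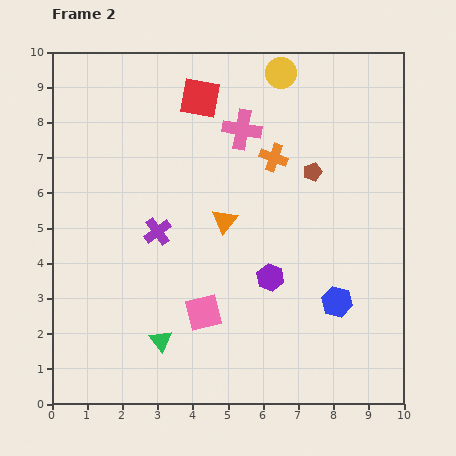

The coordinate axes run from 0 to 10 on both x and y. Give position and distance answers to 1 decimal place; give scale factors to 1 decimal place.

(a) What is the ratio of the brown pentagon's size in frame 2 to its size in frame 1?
0.7×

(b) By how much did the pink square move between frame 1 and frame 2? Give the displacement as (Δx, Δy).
(3.6, 0.6)

The pink square was at (0.7, 2.0) in frame 1 and (4.3, 2.6) in frame 2.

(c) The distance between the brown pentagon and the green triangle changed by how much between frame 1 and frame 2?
-0.3

Distance in frame 1: 6.7. Distance in frame 2: 6.4.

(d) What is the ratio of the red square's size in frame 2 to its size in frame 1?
1.3×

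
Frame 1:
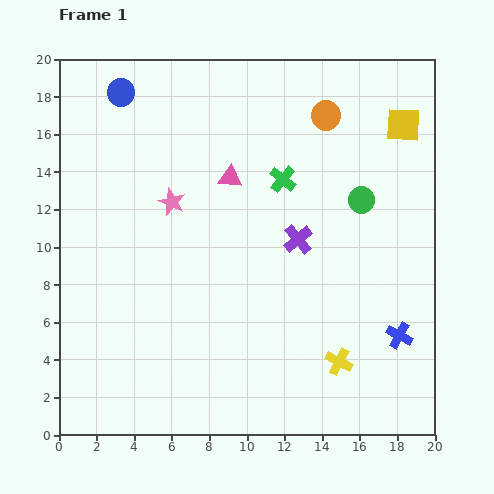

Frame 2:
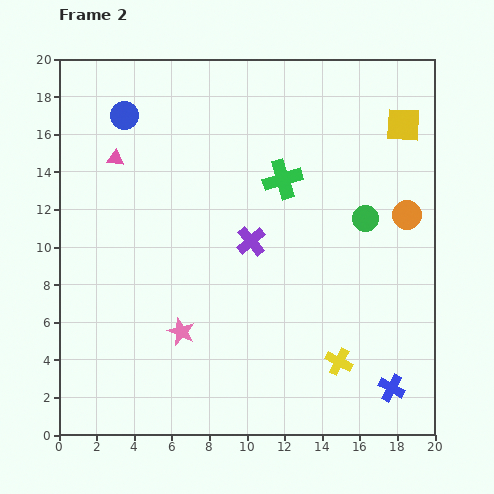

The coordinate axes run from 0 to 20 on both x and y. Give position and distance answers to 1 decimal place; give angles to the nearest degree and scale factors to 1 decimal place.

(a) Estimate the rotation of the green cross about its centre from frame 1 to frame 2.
34° clockwise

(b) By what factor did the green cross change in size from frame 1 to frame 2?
1.4×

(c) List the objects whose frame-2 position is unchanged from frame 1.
the yellow square, the yellow cross, the green cross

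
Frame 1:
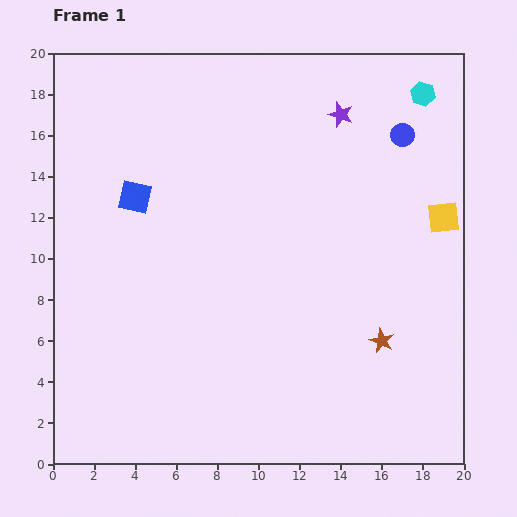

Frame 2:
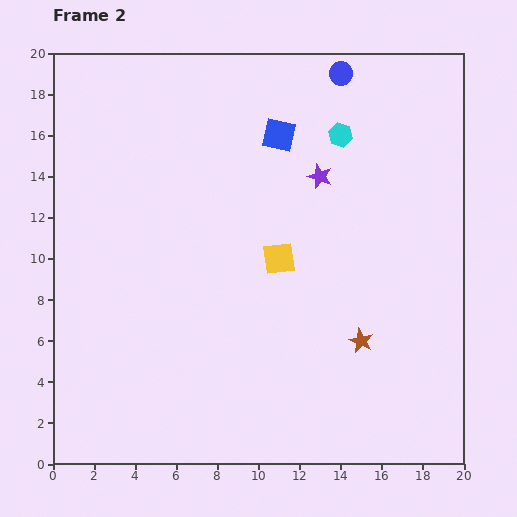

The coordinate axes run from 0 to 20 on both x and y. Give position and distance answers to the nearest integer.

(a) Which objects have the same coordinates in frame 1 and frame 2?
none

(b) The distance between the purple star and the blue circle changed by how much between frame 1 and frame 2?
+2

Distance in frame 1: 3. Distance in frame 2: 5.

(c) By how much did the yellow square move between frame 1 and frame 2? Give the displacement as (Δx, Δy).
(-8, -2)

The yellow square was at (19, 12) in frame 1 and (11, 10) in frame 2.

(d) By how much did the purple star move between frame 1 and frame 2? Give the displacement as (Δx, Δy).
(-1, -3)

The purple star was at (14, 17) in frame 1 and (13, 14) in frame 2.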